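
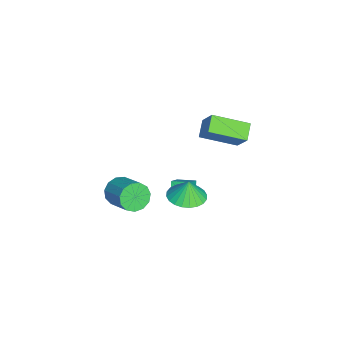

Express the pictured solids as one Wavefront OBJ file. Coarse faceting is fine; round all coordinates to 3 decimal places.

v -0.631 -3.253 -2.097
v 0.017 -3.656 -2.629
v 1.298 -2.671 -1.815
v 0.651 -2.267 -1.283
v -0.145 -3.231 -2.889
v 1.137 -2.245 -2.076
v -0.461 -2.813 -2.898
v 0.821 -1.827 -2.085
v -0.83 -2.534 -2.653
v 0.452 -1.549 -1.839
v -1.137 -2.484 -2.231
v 0.145 -1.499 -1.417
v -1.283 -2.678 -1.766
v -0.001 -1.692 -0.953
v -1.222 -3.054 -1.406
v 0.06 -2.068 -0.593
v -0.973 -3.493 -1.266
v 0.309 -2.508 -0.453
v -0.616 -3.856 -1.389
v 0.666 -2.871 -0.576
v -0.263 -4.028 -1.737
v 1.019 -3.042 -0.924
v -0.028 -3.953 -2.199
v 1.254 -2.968 -1.386
v 1.113 0.501 -0.443
v 1.68 1.418 -0.497
v 1.067 0.599 0.743
v 1.286 1.564 -0.524
v 0.865 1.548 -0.539
v 0.482 1.372 -0.539
v 0.195 1.064 -0.524
v 0.048 0.67 -0.498
v 0.063 0.25 -0.462
v 0.237 -0.131 -0.424
v 0.546 -0.416 -0.389
v 0.94 -0.562 -0.361
v 1.361 -0.546 -0.346
v 1.744 -0.37 -0.346
v 2.031 -0.062 -0.361
v 2.178 0.332 -0.388
v 2.163 0.752 -0.423
v 1.988 1.133 -0.461
v -2.048 -0.32 -3.803
v -2.758 -0.34 -2.911
v -1.873 0.744 -3.639
v -2.582 0.723 -2.747
v -1.198 -0.563 -3.133
v -1.907 -0.584 -2.241
v -1.022 0.5 -2.969
v -1.732 0.48 -2.077
v -0.318 1.011 3.261
v -1.255 1.124 3.826
v -0.528 3.015 2.511
v -1.465 3.128 3.076
v 0.485 1.552 4.484
v -0.452 1.665 5.049
v 0.275 3.556 3.734
v -0.662 3.669 4.299
f 2 1 5
f 2 5 3
f 3 5 6
f 3 6 4
f 5 1 7
f 5 7 6
f 6 7 8
f 6 8 4
f 7 1 9
f 7 9 8
f 8 9 10
f 8 10 4
f 9 1 11
f 9 11 10
f 10 11 12
f 10 12 4
f 11 1 13
f 11 13 12
f 12 13 14
f 12 14 4
f 13 1 15
f 13 15 14
f 14 15 16
f 14 16 4
f 15 1 17
f 15 17 16
f 16 17 18
f 16 18 4
f 17 1 19
f 17 19 18
f 18 19 20
f 18 20 4
f 19 1 21
f 19 21 20
f 20 21 22
f 20 22 4
f 21 1 23
f 21 23 22
f 22 23 24
f 22 24 4
f 23 1 2
f 23 2 24
f 24 2 3
f 24 3 4
f 26 25 28
f 26 28 27
f 28 25 29
f 28 29 27
f 29 25 30
f 29 30 27
f 30 25 31
f 30 31 27
f 31 25 32
f 31 32 27
f 32 25 33
f 32 33 27
f 33 25 34
f 33 34 27
f 34 25 35
f 34 35 27
f 35 25 36
f 35 36 27
f 36 25 37
f 36 37 27
f 37 25 38
f 37 38 27
f 38 25 39
f 38 39 27
f 39 25 40
f 39 40 27
f 40 25 41
f 40 41 27
f 41 25 42
f 41 42 27
f 42 25 26
f 42 26 27
f 44 46 43
f 47 44 43
f 43 46 45
f 45 47 43
f 44 50 46
f 48 44 47
f 48 50 44
f 46 50 45
f 49 47 45
f 45 50 49
f 49 48 47
f 50 48 49
f 52 54 51
f 55 52 51
f 51 54 53
f 53 55 51
f 52 58 54
f 56 52 55
f 56 58 52
f 54 58 53
f 57 55 53
f 53 58 57
f 57 56 55
f 58 56 57



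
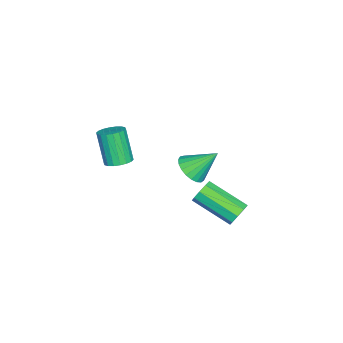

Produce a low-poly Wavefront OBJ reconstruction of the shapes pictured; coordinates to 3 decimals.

v 0.157 1.499 -0.602
v 0.604 1.015 -0.003
v -0.177 2.681 0.602
v 0.87 1.231 -0.142
v 1.013 1.494 -0.36
v 1.008 1.757 -0.62
v 0.856 1.976 -0.877
v 0.583 2.112 -1.086
v 0.236 2.142 -1.212
v -0.124 2.061 -1.232
v -0.436 1.883 -1.143
v -0.646 1.638 -0.961
v -0.716 1.369 -0.717
v -0.636 1.123 -0.452
v -0.419 0.942 -0.214
v -0.102 0.857 -0.043
v 0.26 0.883 0.032
v 3.502 4.803 -0.316
v 4.047 4.89 0.064
v 3.702 2.984 0.996
v 3.158 2.897 0.616
v 3.679 5.061 0.276
v 3.334 3.155 1.209
v 3.228 5.111 0.212
v 2.883 3.205 1.144
v 2.905 5.017 -0.1
v 2.561 3.111 0.833
v 2.862 4.823 -0.513
v 2.517 2.917 0.42
v 3.119 4.619 -0.834
v 2.774 2.713 0.099
v 3.555 4.502 -0.913
v 3.21 2.596 0.02
v 3.966 4.525 -0.712
v 3.621 2.619 0.22
v 4.161 4.679 -0.327
v 3.816 2.773 0.606
v 2.093 -1.419 0.725
v 2.558 -1.942 0.703
v 2.032 -2.483 2.392
v 1.567 -1.961 2.415
v 2.722 -1.709 0.829
v 2.196 -2.25 2.518
v 2.761 -1.418 0.934
v 2.235 -1.959 2.623
v 2.668 -1.128 0.998
v 2.142 -1.669 2.687
v 2.461 -0.895 1.008
v 1.935 -1.436 2.697
v 2.181 -0.767 0.962
v 1.655 -1.308 2.651
v 1.883 -0.767 0.869
v 1.357 -1.308 2.558
v 1.628 -0.897 0.748
v 1.102 -1.438 2.437
v 1.464 -1.13 0.622
v 0.938 -1.671 2.311
v 1.425 -1.421 0.517
v 0.899 -1.962 2.206
v 1.518 -1.711 0.453
v 0.992 -2.252 2.142
v 1.725 -1.944 0.443
v 1.199 -2.485 2.132
v 2.005 -2.072 0.489
v 1.479 -2.613 2.178
v 2.303 -2.072 0.582
v 1.777 -2.613 2.271
f 2 1 4
f 2 4 3
f 4 1 5
f 4 5 3
f 5 1 6
f 5 6 3
f 6 1 7
f 6 7 3
f 7 1 8
f 7 8 3
f 8 1 9
f 8 9 3
f 9 1 10
f 9 10 3
f 10 1 11
f 10 11 3
f 11 1 12
f 11 12 3
f 12 1 13
f 12 13 3
f 13 1 14
f 13 14 3
f 14 1 15
f 14 15 3
f 15 1 16
f 15 16 3
f 16 1 17
f 16 17 3
f 17 1 2
f 17 2 3
f 19 18 22
f 19 22 20
f 20 22 23
f 20 23 21
f 22 18 24
f 22 24 23
f 23 24 25
f 23 25 21
f 24 18 26
f 24 26 25
f 25 26 27
f 25 27 21
f 26 18 28
f 26 28 27
f 27 28 29
f 27 29 21
f 28 18 30
f 28 30 29
f 29 30 31
f 29 31 21
f 30 18 32
f 30 32 31
f 31 32 33
f 31 33 21
f 32 18 34
f 32 34 33
f 33 34 35
f 33 35 21
f 34 18 36
f 34 36 35
f 35 36 37
f 35 37 21
f 36 18 19
f 36 19 37
f 37 19 20
f 37 20 21
f 39 38 42
f 39 42 40
f 40 42 43
f 40 43 41
f 42 38 44
f 42 44 43
f 43 44 45
f 43 45 41
f 44 38 46
f 44 46 45
f 45 46 47
f 45 47 41
f 46 38 48
f 46 48 47
f 47 48 49
f 47 49 41
f 48 38 50
f 48 50 49
f 49 50 51
f 49 51 41
f 50 38 52
f 50 52 51
f 51 52 53
f 51 53 41
f 52 38 54
f 52 54 53
f 53 54 55
f 53 55 41
f 54 38 56
f 54 56 55
f 55 56 57
f 55 57 41
f 56 38 58
f 56 58 57
f 57 58 59
f 57 59 41
f 58 38 60
f 58 60 59
f 59 60 61
f 59 61 41
f 60 38 62
f 60 62 61
f 61 62 63
f 61 63 41
f 62 38 64
f 62 64 63
f 63 64 65
f 63 65 41
f 64 38 66
f 64 66 65
f 65 66 67
f 65 67 41
f 66 38 39
f 66 39 67
f 67 39 40
f 67 40 41



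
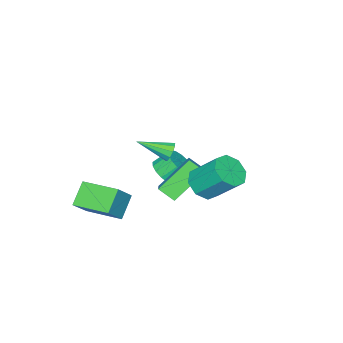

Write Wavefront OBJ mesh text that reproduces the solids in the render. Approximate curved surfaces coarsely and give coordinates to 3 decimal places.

v -1.114 2.963 -1.587
v -0.652 3.597 -2.086
v -0.944 4.891 -0.713
v -1.406 4.257 -0.213
v -1.349 3.592 -2.23
v -1.641 4.887 -0.856
v -1.909 3.219 -1.997
v -2.2 4.513 -0.623
v -2.003 2.695 -1.523
v -2.294 3.99 -0.15
v -1.576 2.329 -1.087
v -1.868 3.623 0.286
v -0.879 2.333 -0.944
v -1.171 3.628 0.43
v -0.32 2.707 -1.177
v -0.611 4.001 0.197
v -0.226 3.23 -1.65
v -0.517 4.525 -0.277
v 0.755 2.613 1.439
v 1.025 2.582 0.984
v 1.665 1.427 2.061
v 1.176 2.8 1.177
v 1.166 2.946 1.47
v 0.999 2.965 1.751
v 0.739 2.85 1.913
v 0.484 2.644 1.894
v 0.333 2.427 1.701
v 0.343 2.281 1.408
v 0.51 2.262 1.127
v 0.77 2.377 0.965
v -0.105 -2.769 -4.127
v 0.896 -2.676 -3.068
v -0.468 -0.861 -3.95
v 0.532 -0.769 -2.891
v 0.888 -2.491 -5.089
v 1.888 -2.399 -4.03
v 0.524 -0.584 -4.912
v 1.525 -0.491 -3.853
v -3.402 -1.362 -4.221
v -2.812 -0.71 -4.255
v -3.348 -0.186 -3.534
v -3.938 -0.838 -3.499
v -3.097 -0.603 -4.545
v -3.634 -0.079 -3.824
v -3.453 -0.669 -4.761
v -3.989 -0.146 -4.04
v -3.796 -0.895 -4.853
v -4.333 -0.371 -4.132
v -4.05 -1.227 -4.8
v -4.586 -0.703 -4.079
v -4.155 -1.59 -4.615
v -4.691 -1.067 -3.894
v -4.087 -1.901 -4.339
v -4.623 -1.377 -3.618
v -3.863 -2.088 -4.036
v -4.399 -1.565 -3.315
v -3.532 -2.109 -3.775
v -4.069 -1.586 -3.054
v -3.172 -1.959 -3.616
v -3.709 -1.435 -2.895
v -2.865 -1.672 -3.596
v -3.401 -1.148 -2.875
v -2.68 -1.314 -3.719
v -3.217 -0.79 -2.998
v -2.661 -0.967 -3.957
v -3.198 -0.443 -3.236
v -1.723 0.682 -4.029
v -1.498 -0.099 -3.481
v -3.297 1.182 -2.668
v -3.073 0.401 -2.121
v -0.467 1.779 -2.979
v -0.243 0.998 -2.432
v -2.042 2.279 -1.619
v -1.817 1.498 -1.071
f 2 1 5
f 2 5 3
f 3 5 6
f 3 6 4
f 5 1 7
f 5 7 6
f 6 7 8
f 6 8 4
f 7 1 9
f 7 9 8
f 8 9 10
f 8 10 4
f 9 1 11
f 9 11 10
f 10 11 12
f 10 12 4
f 11 1 13
f 11 13 12
f 12 13 14
f 12 14 4
f 13 1 15
f 13 15 14
f 14 15 16
f 14 16 4
f 15 1 17
f 15 17 16
f 16 17 18
f 16 18 4
f 17 1 2
f 17 2 18
f 18 2 3
f 18 3 4
f 20 19 22
f 20 22 21
f 22 19 23
f 22 23 21
f 23 19 24
f 23 24 21
f 24 19 25
f 24 25 21
f 25 19 26
f 25 26 21
f 26 19 27
f 26 27 21
f 27 19 28
f 27 28 21
f 28 19 29
f 28 29 21
f 29 19 30
f 29 30 21
f 30 19 20
f 30 20 21
f 32 34 31
f 35 32 31
f 31 34 33
f 33 35 31
f 32 38 34
f 36 32 35
f 36 38 32
f 34 38 33
f 37 35 33
f 33 38 37
f 37 36 35
f 38 36 37
f 40 39 43
f 40 43 41
f 41 43 44
f 41 44 42
f 43 39 45
f 43 45 44
f 44 45 46
f 44 46 42
f 45 39 47
f 45 47 46
f 46 47 48
f 46 48 42
f 47 39 49
f 47 49 48
f 48 49 50
f 48 50 42
f 49 39 51
f 49 51 50
f 50 51 52
f 50 52 42
f 51 39 53
f 51 53 52
f 52 53 54
f 52 54 42
f 53 39 55
f 53 55 54
f 54 55 56
f 54 56 42
f 55 39 57
f 55 57 56
f 56 57 58
f 56 58 42
f 57 39 59
f 57 59 58
f 58 59 60
f 58 60 42
f 59 39 61
f 59 61 60
f 60 61 62
f 60 62 42
f 61 39 63
f 61 63 62
f 62 63 64
f 62 64 42
f 63 39 65
f 63 65 64
f 64 65 66
f 64 66 42
f 65 39 40
f 65 40 66
f 66 40 41
f 66 41 42
f 68 70 67
f 71 68 67
f 67 70 69
f 69 71 67
f 68 74 70
f 72 68 71
f 72 74 68
f 70 74 69
f 73 71 69
f 69 74 73
f 73 72 71
f 74 72 73



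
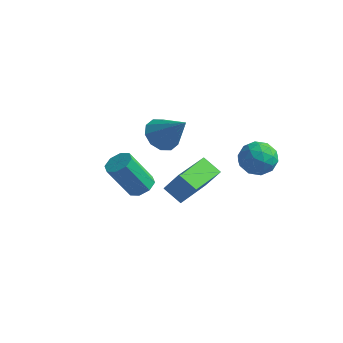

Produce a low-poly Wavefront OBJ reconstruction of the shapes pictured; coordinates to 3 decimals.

v 2.06 -4.018 -0.336
v 1.215 -3.937 0.193
v 2.148 -2.116 -0.486
v 1.303 -2.035 0.042
v 2.737 -3.965 0.738
v 1.892 -3.884 1.266
v 2.825 -2.063 0.587
v 1.98 -1.982 1.116
v -0.826 -0.579 0.607
v -0.223 -0.854 0.013
v 0.406 -0.701 1.913
v -0.197 -0.305 0.039
v -0.411 0.139 0.283
v -0.784 0.309 0.65
v -1.173 0.14 1.001
v -1.429 -0.304 1.201
v -1.455 -0.852 1.174
v -1.241 -1.297 0.93
v -0.868 -1.467 0.563
v -0.479 -1.297 0.212
v -2.157 -0.118 -3.601
v -1.58 0.073 -3.256
v -2.385 -0.53 -1.574
v -2.963 -0.722 -1.919
v -1.94 0.468 -3.286
v -2.745 -0.136 -1.605
v -2.428 0.52 -3.502
v -3.233 -0.084 -1.82
v -2.758 0.198 -3.775
v -3.563 -0.406 -2.093
v -2.735 -0.31 -3.946
v -3.54 -0.913 -2.264
v -2.375 -0.704 -3.915
v -3.18 -1.308 -2.234
v -1.887 -0.756 -3.7
v -2.692 -1.36 -2.018
v -1.557 -0.434 -3.427
v -2.362 -1.038 -1.745
v 1.846 1.799 -1.007
v 2.507 2.29 -0.563
v 2.873 0.75 -1.377
v 3.534 1.241 -0.933
v 2.856 0.822 -0.444
v 2.221 1.47 -0.215
v 3.159 1.57 -1.725
v 2.524 2.218 -1.496
v 3.319 2.149 -1.007
v 3.131 1.686 -0.215
v 2.249 1.354 -1.725
v 2.061 0.891 -0.933
v 2.086 2.137 -0.753
v 3.294 0.903 -1.187
v 2.895 0.657 -0.9
v 3.284 0.946 -0.639
v 1.918 1.654 -0.548
v 2.307 1.943 -0.287
v 2.512 1.08 -0.217
v 3.073 1.097 -1.653
v 3.462 1.386 -1.392
v 2.096 2.094 -1.301
v 2.485 2.383 -1.04
v 2.868 1.96 -1.723
v 2.952 2.342 -0.753
v 3.556 1.726 -0.97
v 3.335 1.919 -1.435
v 2.962 2.3 -1.301
v 2.842 2.07 -0.287
v 3.446 1.454 -0.505
v 3.047 1.207 -0.217
v 2.674 1.588 -0.083
v 3.319 1.987 -0.548
v 1.934 1.586 -1.435
v 2.538 0.97 -1.653
v 2.706 1.452 -1.857
v 2.333 1.833 -1.723
v 1.824 1.314 -0.97
v 2.428 0.698 -1.187
v 2.418 0.74 -0.639
v 2.045 1.121 -0.505
v 2.061 1.053 -1.392
f 2 4 1
f 5 2 1
f 1 4 3
f 3 5 1
f 2 8 4
f 6 2 5
f 6 8 2
f 4 8 3
f 7 5 3
f 3 8 7
f 7 6 5
f 8 6 7
f 10 9 12
f 10 12 11
f 12 9 13
f 12 13 11
f 13 9 14
f 13 14 11
f 14 9 15
f 14 15 11
f 15 9 16
f 15 16 11
f 16 9 17
f 16 17 11
f 17 9 18
f 17 18 11
f 18 9 19
f 18 19 11
f 19 9 20
f 19 20 11
f 20 9 10
f 20 10 11
f 22 21 25
f 22 25 23
f 23 25 26
f 23 26 24
f 25 21 27
f 25 27 26
f 26 27 28
f 26 28 24
f 27 21 29
f 27 29 28
f 28 29 30
f 28 30 24
f 29 21 31
f 29 31 30
f 30 31 32
f 30 32 24
f 31 21 33
f 31 33 32
f 32 33 34
f 32 34 24
f 33 21 35
f 33 35 34
f 34 35 36
f 34 36 24
f 35 21 37
f 35 37 36
f 36 37 38
f 36 38 24
f 37 21 22
f 37 22 38
f 38 22 23
f 38 23 24
f 39 76 55
f 76 50 79
f 55 79 44
f 76 79 55
f 39 55 51
f 55 44 56
f 51 56 40
f 55 56 51
f 39 51 60
f 51 40 61
f 60 61 46
f 51 61 60
f 39 60 72
f 60 46 75
f 72 75 49
f 60 75 72
f 39 72 76
f 72 49 80
f 76 80 50
f 72 80 76
f 40 56 67
f 56 44 70
f 67 70 48
f 56 70 67
f 44 79 57
f 79 50 78
f 57 78 43
f 79 78 57
f 50 80 77
f 80 49 73
f 77 73 41
f 80 73 77
f 49 75 74
f 75 46 62
f 74 62 45
f 75 62 74
f 46 61 66
f 61 40 63
f 66 63 47
f 61 63 66
f 42 68 54
f 68 48 69
f 54 69 43
f 68 69 54
f 42 54 52
f 54 43 53
f 52 53 41
f 54 53 52
f 42 52 59
f 52 41 58
f 59 58 45
f 52 58 59
f 42 59 64
f 59 45 65
f 64 65 47
f 59 65 64
f 42 64 68
f 64 47 71
f 68 71 48
f 64 71 68
f 43 69 57
f 69 48 70
f 57 70 44
f 69 70 57
f 41 53 77
f 53 43 78
f 77 78 50
f 53 78 77
f 45 58 74
f 58 41 73
f 74 73 49
f 58 73 74
f 47 65 66
f 65 45 62
f 66 62 46
f 65 62 66
f 48 71 67
f 71 47 63
f 67 63 40
f 71 63 67



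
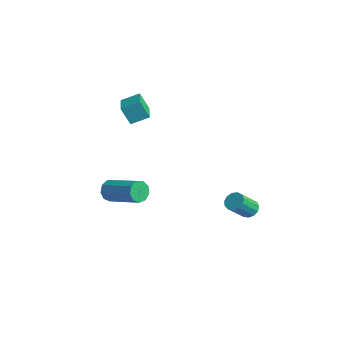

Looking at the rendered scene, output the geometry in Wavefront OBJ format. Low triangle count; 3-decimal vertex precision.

v -4.362 1.752 1.8
v -4.696 1.43 2.73
v -3.997 2.563 2.212
v -4.332 2.242 3.142
v -3.108 1.078 2.018
v -3.443 0.757 2.948
v -2.744 1.89 2.43
v -3.078 1.568 3.36
v 2.327 4.183 -1.705
v 2.665 4.49 -1.456
v 2.831 3.563 -0.545
v 2.493 3.257 -0.795
v 2.4 4.551 -1.345
v 2.567 3.624 -0.434
v 2.113 4.495 -1.348
v 2.28 3.569 -0.438
v 1.893 4.341 -1.465
v 2.06 3.414 -0.555
v 1.811 4.136 -1.659
v 1.978 3.21 -0.748
v 1.892 3.947 -1.867
v 2.059 3.02 -0.956
v 2.112 3.832 -2.023
v 2.279 2.906 -1.113
v 2.4 3.829 -2.079
v 2.566 2.902 -1.169
v 2.664 3.939 -2.016
v 2.831 3.012 -1.106
v 2.821 4.126 -1.855
v 2.988 3.199 -0.944
v 2.822 4.331 -1.646
v 2.988 3.404 -0.735
v -4.044 0.451 -2.825
v -3.765 0.272 -3.373
v -2.038 0.91 -2.703
v -2.316 1.089 -2.155
v -3.906 0.685 -3.404
v -2.178 1.324 -2.734
v -4.111 0.989 -3.165
v -2.383 1.628 -2.495
v -4.285 1.041 -2.766
v -2.557 1.679 -2.096
v -4.346 0.816 -2.395
v -2.618 1.455 -1.725
v -4.265 0.421 -2.225
v -2.538 1.06 -1.555
v -4.081 0.04 -2.336
v -2.354 0.678 -1.666
v -3.88 -0.15 -2.675
v -2.152 0.489 -2.005
v -3.755 -0.058 -3.085
v -2.027 0.581 -2.415
f 2 4 1
f 5 2 1
f 1 4 3
f 3 5 1
f 2 8 4
f 6 2 5
f 6 8 2
f 4 8 3
f 7 5 3
f 3 8 7
f 7 6 5
f 8 6 7
f 10 9 13
f 10 13 11
f 11 13 14
f 11 14 12
f 13 9 15
f 13 15 14
f 14 15 16
f 14 16 12
f 15 9 17
f 15 17 16
f 16 17 18
f 16 18 12
f 17 9 19
f 17 19 18
f 18 19 20
f 18 20 12
f 19 9 21
f 19 21 20
f 20 21 22
f 20 22 12
f 21 9 23
f 21 23 22
f 22 23 24
f 22 24 12
f 23 9 25
f 23 25 24
f 24 25 26
f 24 26 12
f 25 9 27
f 25 27 26
f 26 27 28
f 26 28 12
f 27 9 29
f 27 29 28
f 28 29 30
f 28 30 12
f 29 9 31
f 29 31 30
f 30 31 32
f 30 32 12
f 31 9 10
f 31 10 32
f 32 10 11
f 32 11 12
f 34 33 37
f 34 37 35
f 35 37 38
f 35 38 36
f 37 33 39
f 37 39 38
f 38 39 40
f 38 40 36
f 39 33 41
f 39 41 40
f 40 41 42
f 40 42 36
f 41 33 43
f 41 43 42
f 42 43 44
f 42 44 36
f 43 33 45
f 43 45 44
f 44 45 46
f 44 46 36
f 45 33 47
f 45 47 46
f 46 47 48
f 46 48 36
f 47 33 49
f 47 49 48
f 48 49 50
f 48 50 36
f 49 33 51
f 49 51 50
f 50 51 52
f 50 52 36
f 51 33 34
f 51 34 52
f 52 34 35
f 52 35 36



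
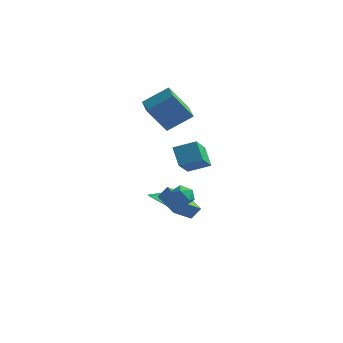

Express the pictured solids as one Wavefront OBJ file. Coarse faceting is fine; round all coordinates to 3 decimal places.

v -1.4 2.274 -4.084
v -0.686 2.713 -4.796
v -1.04 2.966 -3.296
v -1.208 3.042 -4.847
v -1.791 3.128 -4.656
v -2.251 2.943 -4.283
v -2.44 2.545 -3.847
v -2.299 2.061 -3.487
v -1.873 1.644 -3.316
v -1.297 1.428 -3.389
v -0.753 1.48 -3.683
v -0.416 1.784 -4.104
v -0.39 2.243 -4.519
v 1.342 -1.002 -0.391
v 1.645 -0.547 -0.944
v 1.535 -2.013 -1.116
v 1.838 -1.558 -1.669
v 2.221 -1.665 -1.001
v 2.102 -1.04 -0.553
v 1.078 -1.52 -1.507
v 0.959 -0.895 -1.059
v 1.482 -0.867 -1.635
v 2.189 -0.957 -1.322
v 0.991 -1.603 -0.738
v 1.698 -1.693 -0.425
v -1.367 2.69 1.603
v -2.247 1.908 3.33
v -2.215 3.777 1.663
v -3.095 2.996 3.39
v -0.145 3.584 2.63
v -1.025 2.803 4.357
v -0.993 4.672 2.69
v -1.873 3.89 4.417
v 1.818 -1.045 0.801
v 2.056 -2.578 1.998
v 1.133 -0.425 1.731
v 1.372 -1.959 2.928
v 2.948 -0.501 1.272
v 3.187 -2.035 2.469
v 2.264 0.118 2.202
v 2.502 -1.415 3.399
v 1.613 -0.181 -3.317
v 1.09 -1.272 -2.464
v 0.098 0.845 -2.932
v -0.425 -0.246 -2.08
v 2.025 0.166 -2.62
v 1.502 -0.925 -1.768
v 0.51 1.192 -2.236
v -0.013 0.101 -1.383
f 2 1 4
f 2 4 3
f 4 1 5
f 4 5 3
f 5 1 6
f 5 6 3
f 6 1 7
f 6 7 3
f 7 1 8
f 7 8 3
f 8 1 9
f 8 9 3
f 9 1 10
f 9 10 3
f 10 1 11
f 10 11 3
f 11 1 12
f 11 12 3
f 12 1 13
f 12 13 3
f 13 1 2
f 13 2 3
f 14 25 19
f 14 19 15
f 14 15 21
f 14 21 24
f 14 24 25
f 15 19 23
f 19 25 18
f 25 24 16
f 24 21 20
f 21 15 22
f 17 23 18
f 17 18 16
f 17 16 20
f 17 20 22
f 17 22 23
f 18 23 19
f 16 18 25
f 20 16 24
f 22 20 21
f 23 22 15
f 27 29 26
f 30 27 26
f 26 29 28
f 28 30 26
f 27 33 29
f 31 27 30
f 31 33 27
f 29 33 28
f 32 30 28
f 28 33 32
f 32 31 30
f 33 31 32
f 35 37 34
f 38 35 34
f 34 37 36
f 36 38 34
f 35 41 37
f 39 35 38
f 39 41 35
f 37 41 36
f 40 38 36
f 36 41 40
f 40 39 38
f 41 39 40
f 43 45 42
f 46 43 42
f 42 45 44
f 44 46 42
f 43 49 45
f 47 43 46
f 47 49 43
f 45 49 44
f 48 46 44
f 44 49 48
f 48 47 46
f 49 47 48



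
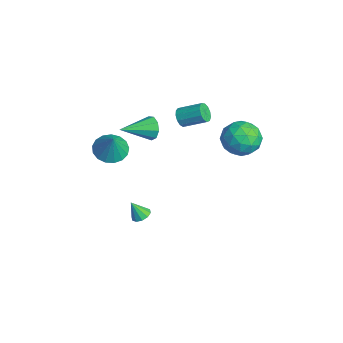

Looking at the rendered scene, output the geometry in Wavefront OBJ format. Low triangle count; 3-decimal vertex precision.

v -1.267 -1.941 2.014
v -0.875 -2.051 1.432
v -0.973 -3.599 2.526
v -0.594 -1.889 1.794
v -0.628 -1.752 2.259
v -0.962 -1.703 2.609
v -1.438 -1.765 2.68
v -1.834 -1.91 2.44
v -1.965 -2.069 2
v -1.77 -2.169 1.567
v -1.339 -2.161 1.343
v -1.984 -0.218 1.844
v -1.781 -0.564 2.249
v -1.192 0.471 2.84
v -1.396 0.818 2.436
v -1.559 -0.557 2.016
v -0.971 0.479 2.607
v -1.473 -0.442 1.728
v -0.885 0.594 2.32
v -1.549 -0.256 1.478
v -0.961 0.78 2.069
v -1.764 -0.058 1.344
v -1.175 0.978 1.935
v -2.048 0.09 1.369
v -1.459 1.125 1.96
v -2.312 0.139 1.545
v -1.723 1.175 2.136
v -2.472 0.076 1.816
v -1.883 1.112 2.407
v -2.477 -0.081 2.096
v -1.889 0.955 2.687
v -2.326 -0.282 2.296
v -1.737 0.754 2.887
v -2.066 -0.462 2.353
v -1.478 0.574 2.944
v 0.799 1.961 2.316
v 1.47 2.593 2.844
v 1.85 0.627 2.576
v 2.521 1.259 3.104
v 1.576 1.019 3.524
v 0.926 1.843 3.364
v 2.394 1.377 2.056
v 1.744 2.201 1.896
v 2.456 2.232 2.683
v 1.95 2.01 3.591
v 1.37 1.21 1.829
v 0.864 0.988 2.737
v 1.042 2.394 2.557
v 2.278 0.826 2.863
v 1.722 0.685 3.11
v 2.117 1.056 3.42
v 0.723 1.954 2.863
v 1.117 2.325 3.173
v 1.18 1.399 3.573
v 2.203 0.895 2.247
v 2.597 1.266 2.557
v 1.203 2.164 2
v 1.598 2.535 2.31
v 2.14 1.821 1.847
v 2.016 2.553 2.773
v 2.634 1.769 2.926
v 2.559 1.838 2.31
v 2.177 2.323 2.215
v 1.719 2.423 3.306
v 2.337 1.639 3.459
v 1.781 1.498 3.706
v 1.4 1.982 3.612
v 2.298 2.211 3.212
v 0.983 1.581 1.961
v 1.601 0.797 2.114
v 1.92 1.238 1.808
v 1.539 1.722 1.714
v 0.686 1.451 2.494
v 1.304 0.667 2.647
v 1.143 0.897 3.205
v 0.761 1.382 3.11
v 1.022 1.009 2.208
v -0.802 -2.638 -4.144
v -0.409 -2.994 -4.246
v -0.978 -3.102 -3.196
v -0.273 -2.731 -4.092
v -0.339 -2.433 -3.958
v -0.582 -2.213 -3.895
v -0.909 -2.155 -3.928
v -1.195 -2.282 -4.043
v -1.332 -2.545 -4.196
v -1.266 -2.844 -4.33
v -1.023 -3.064 -4.393
v -0.696 -3.121 -4.361
v -2.341 -3.709 0.019
v -1.655 -4.166 -0.366
v -1.639 -3.751 1.321
v -1.542 -3.748 -0.414
v -1.612 -3.321 -0.362
v -1.849 -2.983 -0.223
v -2.199 -2.812 -0.029
v -2.582 -2.846 0.176
v -2.909 -3.078 0.346
v -3.107 -3.454 0.44
v -3.129 -3.889 0.438
v -2.97 -4.283 0.34
v -2.668 -4.545 0.169
v -2.291 -4.616 -0.037
v -1.925 -4.479 -0.23
f 2 1 4
f 2 4 3
f 4 1 5
f 4 5 3
f 5 1 6
f 5 6 3
f 6 1 7
f 6 7 3
f 7 1 8
f 7 8 3
f 8 1 9
f 8 9 3
f 9 1 10
f 9 10 3
f 10 1 11
f 10 11 3
f 11 1 2
f 11 2 3
f 13 12 16
f 13 16 14
f 14 16 17
f 14 17 15
f 16 12 18
f 16 18 17
f 17 18 19
f 17 19 15
f 18 12 20
f 18 20 19
f 19 20 21
f 19 21 15
f 20 12 22
f 20 22 21
f 21 22 23
f 21 23 15
f 22 12 24
f 22 24 23
f 23 24 25
f 23 25 15
f 24 12 26
f 24 26 25
f 25 26 27
f 25 27 15
f 26 12 28
f 26 28 27
f 27 28 29
f 27 29 15
f 28 12 30
f 28 30 29
f 29 30 31
f 29 31 15
f 30 12 32
f 30 32 31
f 31 32 33
f 31 33 15
f 32 12 34
f 32 34 33
f 33 34 35
f 33 35 15
f 34 12 13
f 34 13 35
f 35 13 14
f 35 14 15
f 36 73 52
f 73 47 76
f 52 76 41
f 73 76 52
f 36 52 48
f 52 41 53
f 48 53 37
f 52 53 48
f 36 48 57
f 48 37 58
f 57 58 43
f 48 58 57
f 36 57 69
f 57 43 72
f 69 72 46
f 57 72 69
f 36 69 73
f 69 46 77
f 73 77 47
f 69 77 73
f 37 53 64
f 53 41 67
f 64 67 45
f 53 67 64
f 41 76 54
f 76 47 75
f 54 75 40
f 76 75 54
f 47 77 74
f 77 46 70
f 74 70 38
f 77 70 74
f 46 72 71
f 72 43 59
f 71 59 42
f 72 59 71
f 43 58 63
f 58 37 60
f 63 60 44
f 58 60 63
f 39 65 51
f 65 45 66
f 51 66 40
f 65 66 51
f 39 51 49
f 51 40 50
f 49 50 38
f 51 50 49
f 39 49 56
f 49 38 55
f 56 55 42
f 49 55 56
f 39 56 61
f 56 42 62
f 61 62 44
f 56 62 61
f 39 61 65
f 61 44 68
f 65 68 45
f 61 68 65
f 40 66 54
f 66 45 67
f 54 67 41
f 66 67 54
f 38 50 74
f 50 40 75
f 74 75 47
f 50 75 74
f 42 55 71
f 55 38 70
f 71 70 46
f 55 70 71
f 44 62 63
f 62 42 59
f 63 59 43
f 62 59 63
f 45 68 64
f 68 44 60
f 64 60 37
f 68 60 64
f 79 78 81
f 79 81 80
f 81 78 82
f 81 82 80
f 82 78 83
f 82 83 80
f 83 78 84
f 83 84 80
f 84 78 85
f 84 85 80
f 85 78 86
f 85 86 80
f 86 78 87
f 86 87 80
f 87 78 88
f 87 88 80
f 88 78 89
f 88 89 80
f 89 78 79
f 89 79 80
f 91 90 93
f 91 93 92
f 93 90 94
f 93 94 92
f 94 90 95
f 94 95 92
f 95 90 96
f 95 96 92
f 96 90 97
f 96 97 92
f 97 90 98
f 97 98 92
f 98 90 99
f 98 99 92
f 99 90 100
f 99 100 92
f 100 90 101
f 100 101 92
f 101 90 102
f 101 102 92
f 102 90 103
f 102 103 92
f 103 90 104
f 103 104 92
f 104 90 91
f 104 91 92



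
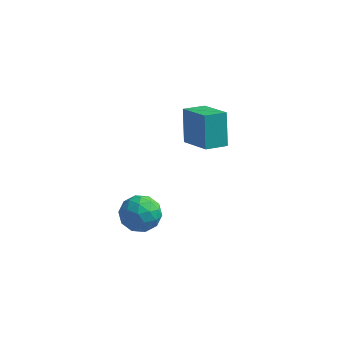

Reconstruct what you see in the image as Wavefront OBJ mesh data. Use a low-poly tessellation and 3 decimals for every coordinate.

v -0.643 0.101 -3.975
v -0.083 0.316 -2.937
v -0.877 -1.756 -3.463
v -0.317 -1.541 -2.425
v -1.402 -1.073 -2.63
v -1.257 0.074 -2.946
v 0.297 -1.514 -3.454
v 0.442 -0.367 -3.77
v 0.498 -0.682 -2.615
v -0.552 -0.409 -2.106
v -0.408 -1.031 -4.294
v -1.458 -0.758 -3.785
v -0.342 0.371 -3.5
v -0.618 -1.811 -2.9
v -1.255 -1.536 -3.02
v -0.926 -1.41 -2.41
v -1.032 0.229 -3.506
v -0.703 0.356 -2.896
v -1.479 -0.46 -2.715
v -0.257 -1.796 -3.504
v 0.072 -1.669 -2.894
v -0.034 -0.03 -3.99
v 0.295 0.096 -3.38
v 0.519 -0.98 -3.685
v 0.328 -0.089 -2.701
v 0.19 -1.18 -2.401
v 0.551 -1.165 -3.006
v 0.637 -0.491 -3.191
v -0.289 0.071 -2.402
v -0.427 -1.02 -2.101
v -1.064 -0.745 -2.222
v -0.979 -0.07 -2.407
v 0.052 -0.515 -2.213
v -0.533 -0.42 -4.299
v -0.671 -1.511 -3.998
v 0.019 -1.37 -3.993
v 0.104 -0.695 -4.178
v -1.15 -0.26 -3.999
v -1.288 -1.351 -3.699
v -1.597 -0.949 -3.209
v -1.511 -0.275 -3.394
v -1.012 -0.925 -4.187
v 1.235 1.22 1.608
v 0.876 2.087 3.464
v 2.092 2.171 1.329
v 1.733 3.038 3.185
v 2.767 0.082 2.435
v 2.408 0.949 4.291
v 3.624 1.033 2.156
v 3.265 1.9 4.012
f 1 38 17
f 38 12 41
f 17 41 6
f 38 41 17
f 1 17 13
f 17 6 18
f 13 18 2
f 17 18 13
f 1 13 22
f 13 2 23
f 22 23 8
f 13 23 22
f 1 22 34
f 22 8 37
f 34 37 11
f 22 37 34
f 1 34 38
f 34 11 42
f 38 42 12
f 34 42 38
f 2 18 29
f 18 6 32
f 29 32 10
f 18 32 29
f 6 41 19
f 41 12 40
f 19 40 5
f 41 40 19
f 12 42 39
f 42 11 35
f 39 35 3
f 42 35 39
f 11 37 36
f 37 8 24
f 36 24 7
f 37 24 36
f 8 23 28
f 23 2 25
f 28 25 9
f 23 25 28
f 4 30 16
f 30 10 31
f 16 31 5
f 30 31 16
f 4 16 14
f 16 5 15
f 14 15 3
f 16 15 14
f 4 14 21
f 14 3 20
f 21 20 7
f 14 20 21
f 4 21 26
f 21 7 27
f 26 27 9
f 21 27 26
f 4 26 30
f 26 9 33
f 30 33 10
f 26 33 30
f 5 31 19
f 31 10 32
f 19 32 6
f 31 32 19
f 3 15 39
f 15 5 40
f 39 40 12
f 15 40 39
f 7 20 36
f 20 3 35
f 36 35 11
f 20 35 36
f 9 27 28
f 27 7 24
f 28 24 8
f 27 24 28
f 10 33 29
f 33 9 25
f 29 25 2
f 33 25 29
f 44 46 43
f 47 44 43
f 43 46 45
f 45 47 43
f 44 50 46
f 48 44 47
f 48 50 44
f 46 50 45
f 49 47 45
f 45 50 49
f 49 48 47
f 50 48 49



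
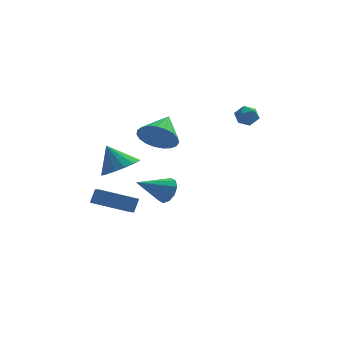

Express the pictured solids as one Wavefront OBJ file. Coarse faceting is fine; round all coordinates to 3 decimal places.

v -1.367 -3.909 -2.164
v -3.186 -4.09 -1.485
v -1.622 -2.936 -2.584
v -3.441 -3.118 -1.905
v -1.139 -3.542 -1.455
v -2.958 -3.724 -0.776
v -1.394 -2.57 -1.875
v -3.213 -2.751 -1.196
v -0.35 -0.566 1.311
v 0.054 -1.18 2.089
v 0.15 0.826 2.149
v 0.401 -1.139 1.813
v 0.619 -0.998 1.451
v 0.669 -0.784 1.065
v 0.543 -0.531 0.721
v 0.262 -0.284 0.479
v -0.124 -0.087 0.381
v -0.549 0.028 0.443
v -0.94 0.041 0.656
v -1.229 -0.052 0.982
v -1.365 -0.233 1.364
v -1.327 -0.472 1.737
v -1.119 -0.728 2.037
v -0.778 -0.955 2.211
v -0.363 -1.115 2.229
v 3.29 0.769 2.411
v 3.559 0.98 1.844
v 4.241 0.38 2.716
v 4.51 0.591 2.149
v 4.312 1.029 2.605
v 3.724 1.27 2.416
v 4.076 0.09 2.144
v 3.488 0.331 1.955
v 4.044 0.561 1.678
v 4.19 1.141 1.963
v 3.61 0.219 2.597
v 3.756 0.799 2.882
v -2.076 -1.536 -0.303
v -1.179 -1.156 0.06
v -2.764 -1.144 0.983
v -1.414 -0.742 -0.191
v -1.827 -0.541 -0.473
v -2.306 -0.607 -0.709
v -2.724 -0.921 -0.837
v -2.968 -1.401 -0.821
v -2.973 -1.917 -0.666
v -2.739 -2.33 -0.415
v -2.326 -2.531 -0.133
v -1.847 -2.466 0.103
v -1.429 -2.151 0.231
v -1.185 -1.671 0.215
v 0.062 0.954 -2.937
v 0.479 0.937 -2.243
v -1.422 0.226 -2.063
v 0.246 1.379 -2.272
v -0.058 1.658 -2.555
v -0.316 1.669 -2.984
v -0.43 1.406 -3.395
v -0.355 0.971 -3.631
v -0.122 0.529 -3.602
v 0.182 0.25 -3.319
v 0.44 0.239 -2.89
v 0.554 0.502 -2.479
f 2 4 1
f 5 2 1
f 1 4 3
f 3 5 1
f 2 8 4
f 6 2 5
f 6 8 2
f 4 8 3
f 7 5 3
f 3 8 7
f 7 6 5
f 8 6 7
f 10 9 12
f 10 12 11
f 12 9 13
f 12 13 11
f 13 9 14
f 13 14 11
f 14 9 15
f 14 15 11
f 15 9 16
f 15 16 11
f 16 9 17
f 16 17 11
f 17 9 18
f 17 18 11
f 18 9 19
f 18 19 11
f 19 9 20
f 19 20 11
f 20 9 21
f 20 21 11
f 21 9 22
f 21 22 11
f 22 9 23
f 22 23 11
f 23 9 24
f 23 24 11
f 24 9 25
f 24 25 11
f 25 9 10
f 25 10 11
f 26 37 31
f 26 31 27
f 26 27 33
f 26 33 36
f 26 36 37
f 27 31 35
f 31 37 30
f 37 36 28
f 36 33 32
f 33 27 34
f 29 35 30
f 29 30 28
f 29 28 32
f 29 32 34
f 29 34 35
f 30 35 31
f 28 30 37
f 32 28 36
f 34 32 33
f 35 34 27
f 39 38 41
f 39 41 40
f 41 38 42
f 41 42 40
f 42 38 43
f 42 43 40
f 43 38 44
f 43 44 40
f 44 38 45
f 44 45 40
f 45 38 46
f 45 46 40
f 46 38 47
f 46 47 40
f 47 38 48
f 47 48 40
f 48 38 49
f 48 49 40
f 49 38 50
f 49 50 40
f 50 38 51
f 50 51 40
f 51 38 39
f 51 39 40
f 53 52 55
f 53 55 54
f 55 52 56
f 55 56 54
f 56 52 57
f 56 57 54
f 57 52 58
f 57 58 54
f 58 52 59
f 58 59 54
f 59 52 60
f 59 60 54
f 60 52 61
f 60 61 54
f 61 52 62
f 61 62 54
f 62 52 63
f 62 63 54
f 63 52 53
f 63 53 54



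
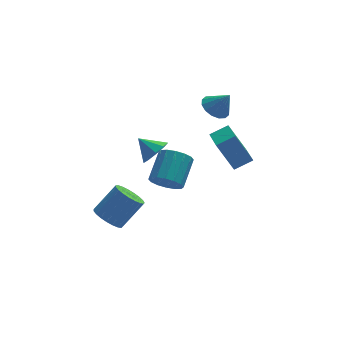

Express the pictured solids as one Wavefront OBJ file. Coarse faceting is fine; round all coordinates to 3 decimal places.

v -1.239 -2.558 3.491
v -0.602 -2.408 4.049
v -2.021 -1.982 4.229
v -0.64 -1.965 3.664
v -0.958 -1.799 3.198
v -1.407 -1.988 2.869
v -1.778 -2.443 2.831
v -1.896 -2.952 3.101
v -1.707 -3.276 3.554
v -1.299 -3.264 3.977
v -0.862 -2.921 4.173
v -3.38 0.149 -3.639
v -2.832 0.574 -4.273
v -1.591 1.057 -2.875
v -2.14 0.631 -2.241
v -3.069 0.865 -4.162
v -1.828 1.347 -2.765
v -3.36 1.031 -3.961
v -2.119 1.514 -2.564
v -3.655 1.045 -3.705
v -2.414 1.528 -2.307
v -3.902 0.904 -3.437
v -2.661 1.387 -2.039
v -4.059 0.633 -3.204
v -2.818 1.115 -1.806
v -4.098 0.277 -3.046
v -2.858 0.76 -1.648
v -4.014 -0.1 -2.99
v -2.773 0.382 -1.593
v -3.82 -0.435 -3.047
v -2.579 0.048 -1.65
v -3.55 -0.668 -3.206
v -2.309 -0.186 -1.809
v -3.251 -0.761 -3.44
v -2.01 -0.278 -2.043
v -2.974 -0.696 -3.708
v -1.733 -0.213 -2.311
v -2.767 -0.485 -3.964
v -1.526 -0.002 -2.567
v -2.667 -0.164 -4.164
v -1.426 0.318 -2.767
v -2.69 0.21 -4.273
v -1.449 0.693 -2.876
v 2.569 3.66 -0.302
v 2.607 1.861 0.17
v 3.613 3.815 0.202
v 3.651 2.016 0.674
v 3.469 3.224 -2.034
v 3.507 1.425 -1.562
v 4.513 3.379 -1.53
v 4.551 1.58 -1.058
v 2.619 2.272 2.921
v 3.025 1.637 2.486
v 3.301 1.928 4.059
v 3.289 1.999 2.437
v 3.373 2.434 2.518
v 3.255 2.826 2.707
v 2.967 3.069 2.954
v 2.586 3.098 3.191
v 2.213 2.907 3.357
v 1.95 2.545 3.405
v 1.865 2.11 3.324
v 1.983 1.719 3.135
v 2.271 1.475 2.889
v 2.652 1.446 2.651
v -0.424 -0.534 -0.603
v 0.089 -0.273 -1.345
v 0.838 1.115 -0.34
v 0.324 0.854 0.403
v -0.325 -0.021 -1.384
v 0.423 1.367 -0.379
v -0.766 0.093 -1.214
v -0.018 1.481 -0.208
v -1.116 0.04 -0.879
v -0.367 1.427 0.126
v -1.28 -0.168 -0.471
v -0.531 1.22 0.534
v -1.215 -0.473 -0.098
v -0.466 0.915 0.908
v -0.938 -0.795 0.14
v -0.189 0.593 1.145
v -0.523 -1.047 0.179
v 0.225 0.341 1.184
v -0.082 -1.161 0.008
v 0.666 0.227 1.014
v 0.267 -1.107 -0.326
v 1.016 0.28 0.679
v 0.431 -0.9 -0.734
v 1.18 0.488 0.271
v 0.366 -0.595 -1.108
v 1.115 0.793 -0.102
f 2 1 4
f 2 4 3
f 4 1 5
f 4 5 3
f 5 1 6
f 5 6 3
f 6 1 7
f 6 7 3
f 7 1 8
f 7 8 3
f 8 1 9
f 8 9 3
f 9 1 10
f 9 10 3
f 10 1 11
f 10 11 3
f 11 1 2
f 11 2 3
f 13 12 16
f 13 16 14
f 14 16 17
f 14 17 15
f 16 12 18
f 16 18 17
f 17 18 19
f 17 19 15
f 18 12 20
f 18 20 19
f 19 20 21
f 19 21 15
f 20 12 22
f 20 22 21
f 21 22 23
f 21 23 15
f 22 12 24
f 22 24 23
f 23 24 25
f 23 25 15
f 24 12 26
f 24 26 25
f 25 26 27
f 25 27 15
f 26 12 28
f 26 28 27
f 27 28 29
f 27 29 15
f 28 12 30
f 28 30 29
f 29 30 31
f 29 31 15
f 30 12 32
f 30 32 31
f 31 32 33
f 31 33 15
f 32 12 34
f 32 34 33
f 33 34 35
f 33 35 15
f 34 12 36
f 34 36 35
f 35 36 37
f 35 37 15
f 36 12 38
f 36 38 37
f 37 38 39
f 37 39 15
f 38 12 40
f 38 40 39
f 39 40 41
f 39 41 15
f 40 12 42
f 40 42 41
f 41 42 43
f 41 43 15
f 42 12 13
f 42 13 43
f 43 13 14
f 43 14 15
f 45 47 44
f 48 45 44
f 44 47 46
f 46 48 44
f 45 51 47
f 49 45 48
f 49 51 45
f 47 51 46
f 50 48 46
f 46 51 50
f 50 49 48
f 51 49 50
f 53 52 55
f 53 55 54
f 55 52 56
f 55 56 54
f 56 52 57
f 56 57 54
f 57 52 58
f 57 58 54
f 58 52 59
f 58 59 54
f 59 52 60
f 59 60 54
f 60 52 61
f 60 61 54
f 61 52 62
f 61 62 54
f 62 52 63
f 62 63 54
f 63 52 64
f 63 64 54
f 64 52 65
f 64 65 54
f 65 52 53
f 65 53 54
f 67 66 70
f 67 70 68
f 68 70 71
f 68 71 69
f 70 66 72
f 70 72 71
f 71 72 73
f 71 73 69
f 72 66 74
f 72 74 73
f 73 74 75
f 73 75 69
f 74 66 76
f 74 76 75
f 75 76 77
f 75 77 69
f 76 66 78
f 76 78 77
f 77 78 79
f 77 79 69
f 78 66 80
f 78 80 79
f 79 80 81
f 79 81 69
f 80 66 82
f 80 82 81
f 81 82 83
f 81 83 69
f 82 66 84
f 82 84 83
f 83 84 85
f 83 85 69
f 84 66 86
f 84 86 85
f 85 86 87
f 85 87 69
f 86 66 88
f 86 88 87
f 87 88 89
f 87 89 69
f 88 66 90
f 88 90 89
f 89 90 91
f 89 91 69
f 90 66 67
f 90 67 91
f 91 67 68
f 91 68 69



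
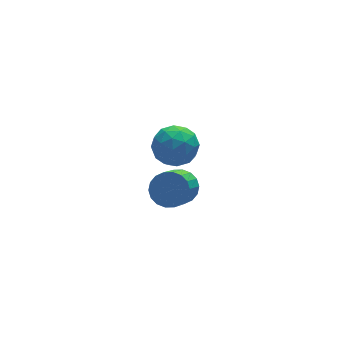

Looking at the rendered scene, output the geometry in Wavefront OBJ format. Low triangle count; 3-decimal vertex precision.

v -4.15 -0.243 2.377
v -3.5 0.465 2.829
v -2.82 -0.925 1.531
v -2.17 -0.217 1.983
v -2.612 -0.983 2.571
v -3.434 -0.561 3.094
v -2.886 0.101 1.266
v -3.708 0.523 1.789
v -2.719 0.678 2.142
v -2.549 0.008 2.949
v -3.771 -0.468 1.411
v -3.601 -1.138 2.218
v -3.942 0.171 2.677
v -2.378 -0.631 1.683
v -2.638 -1.081 2.029
v -2.256 -0.665 2.294
v -3.903 -0.432 2.833
v -3.521 -0.016 3.098
v -2.999 -0.867 2.947
v -2.799 -0.444 1.262
v -2.417 -0.028 1.527
v -4.064 0.205 2.066
v -3.682 0.621 2.331
v -3.321 0.407 1.413
v -3.101 0.712 2.539
v -2.318 0.311 2.042
v -2.739 0.498 1.62
v -3.223 0.746 1.928
v -3.001 0.319 3.013
v -2.219 -0.083 2.516
v -2.479 -0.533 2.862
v -2.962 -0.285 3.169
v -2.542 0.443 2.609
v -4.101 -0.377 1.844
v -3.319 -0.779 1.347
v -3.358 -0.175 1.191
v -3.841 0.073 1.498
v -4.002 -0.771 2.318
v -3.219 -1.172 1.821
v -3.097 -1.206 2.432
v -3.581 -0.958 2.74
v -3.778 -0.903 1.751
v -2.075 1.92 -3.271
v -1.472 1.268 -3.418
v -2.462 0.029 -1.997
v -3.065 0.68 -1.849
v -1.305 1.477 -3.12
v -2.296 0.238 -1.699
v -1.292 1.774 -2.851
v -2.282 0.535 -1.43
v -1.433 2.1 -2.666
v -2.423 0.861 -1.245
v -1.701 2.39 -2.6
v -2.692 1.15 -1.179
v -2.044 2.587 -2.667
v -3.034 1.347 -1.246
v -2.392 2.651 -2.854
v -3.383 1.412 -1.433
v -2.678 2.571 -3.123
v -3.668 1.332 -1.702
v -2.844 2.362 -3.421
v -3.835 1.123 -2
v -2.858 2.065 -3.69
v -3.848 0.826 -2.269
v -2.717 1.739 -3.875
v -3.707 0.5 -2.454
v -2.448 1.45 -3.941
v -3.439 0.21 -2.52
v -2.106 1.253 -3.874
v -3.096 0.013 -2.453
v -1.757 1.188 -3.687
v -2.748 -0.051 -2.266
f 1 38 17
f 38 12 41
f 17 41 6
f 38 41 17
f 1 17 13
f 17 6 18
f 13 18 2
f 17 18 13
f 1 13 22
f 13 2 23
f 22 23 8
f 13 23 22
f 1 22 34
f 22 8 37
f 34 37 11
f 22 37 34
f 1 34 38
f 34 11 42
f 38 42 12
f 34 42 38
f 2 18 29
f 18 6 32
f 29 32 10
f 18 32 29
f 6 41 19
f 41 12 40
f 19 40 5
f 41 40 19
f 12 42 39
f 42 11 35
f 39 35 3
f 42 35 39
f 11 37 36
f 37 8 24
f 36 24 7
f 37 24 36
f 8 23 28
f 23 2 25
f 28 25 9
f 23 25 28
f 4 30 16
f 30 10 31
f 16 31 5
f 30 31 16
f 4 16 14
f 16 5 15
f 14 15 3
f 16 15 14
f 4 14 21
f 14 3 20
f 21 20 7
f 14 20 21
f 4 21 26
f 21 7 27
f 26 27 9
f 21 27 26
f 4 26 30
f 26 9 33
f 30 33 10
f 26 33 30
f 5 31 19
f 31 10 32
f 19 32 6
f 31 32 19
f 3 15 39
f 15 5 40
f 39 40 12
f 15 40 39
f 7 20 36
f 20 3 35
f 36 35 11
f 20 35 36
f 9 27 28
f 27 7 24
f 28 24 8
f 27 24 28
f 10 33 29
f 33 9 25
f 29 25 2
f 33 25 29
f 44 43 47
f 44 47 45
f 45 47 48
f 45 48 46
f 47 43 49
f 47 49 48
f 48 49 50
f 48 50 46
f 49 43 51
f 49 51 50
f 50 51 52
f 50 52 46
f 51 43 53
f 51 53 52
f 52 53 54
f 52 54 46
f 53 43 55
f 53 55 54
f 54 55 56
f 54 56 46
f 55 43 57
f 55 57 56
f 56 57 58
f 56 58 46
f 57 43 59
f 57 59 58
f 58 59 60
f 58 60 46
f 59 43 61
f 59 61 60
f 60 61 62
f 60 62 46
f 61 43 63
f 61 63 62
f 62 63 64
f 62 64 46
f 63 43 65
f 63 65 64
f 64 65 66
f 64 66 46
f 65 43 67
f 65 67 66
f 66 67 68
f 66 68 46
f 67 43 69
f 67 69 68
f 68 69 70
f 68 70 46
f 69 43 71
f 69 71 70
f 70 71 72
f 70 72 46
f 71 43 44
f 71 44 72
f 72 44 45
f 72 45 46



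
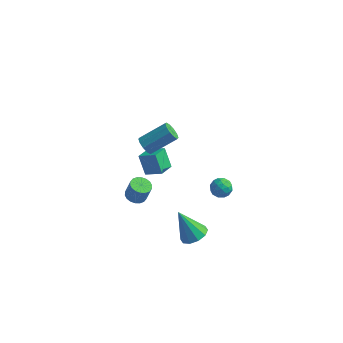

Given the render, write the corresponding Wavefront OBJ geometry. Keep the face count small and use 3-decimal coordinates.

v -0.274 -1.934 -3.012
v 0.167 -2.373 -3.112
v 0.476 -2.304 -2.048
v 0.034 -1.866 -1.948
v 0.303 -2.134 -3.167
v 0.612 -2.065 -2.103
v 0.325 -1.855 -3.191
v 0.633 -1.787 -2.127
v 0.228 -1.592 -3.18
v 0.536 -1.524 -2.115
v 0.031 -1.397 -3.135
v 0.34 -1.329 -2.071
v -0.226 -1.308 -3.066
v 0.083 -1.24 -2.002
v -0.492 -1.344 -2.987
v -0.184 -1.275 -1.923
v -0.716 -1.496 -2.912
v -0.407 -1.427 -1.848
v -0.852 -1.735 -2.857
v -0.543 -1.666 -1.793
v -0.873 -2.013 -2.833
v -0.565 -1.945 -1.769
v -0.776 -2.276 -2.845
v -0.468 -2.208 -1.78
v -0.58 -2.471 -2.889
v -0.271 -2.403 -1.825
v -0.323 -2.56 -2.958
v -0.014 -2.492 -1.894
v -0.056 -2.525 -3.037
v 0.252 -2.456 -1.973
v 0.124 -1.044 0.647
v -0.025 -2.013 0.929
v 1.111 -1.048 1.154
v 0.962 -2.017 1.435
v 0.678 -1.443 -0.435
v 0.529 -2.412 -0.154
v 1.665 -1.447 0.071
v 1.516 -2.416 0.353
v 3.459 -2.563 -4.519
v 4.172 -2.718 -4.102
v 2.481 -2.497 -2.821
v 4.123 -2.204 -4.15
v 3.821 -1.826 -4.339
v 3.38 -1.73 -4.596
v 2.97 -1.952 -4.824
v 2.746 -2.407 -4.935
v 2.795 -2.922 -4.887
v 3.098 -3.299 -4.699
v 3.538 -3.395 -4.441
v 3.948 -3.173 -4.213
v 0.633 -2.633 2.786
v 0.964 -3.129 2.849
v 2.139 -2.223 3.796
v 1.807 -1.727 3.734
v 1.077 -2.953 2.542
v 2.252 -2.048 3.489
v 1.019 -2.656 2.328
v 2.194 -1.75 3.276
v 0.814 -2.349 2.29
v 1.989 -1.444 3.237
v 0.54 -2.151 2.441
v 1.715 -1.246 3.388
v 0.301 -2.137 2.724
v 1.476 -1.231 3.671
v 0.188 -2.312 3.031
v 1.363 -1.407 3.978
v 0.246 -2.61 3.244
v 1.421 -1.704 4.192
v 0.451 -2.916 3.283
v 1.626 -2.011 4.23
v 0.725 -3.114 3.132
v 1.9 -2.209 4.079
v 3.15 0.841 -3.435
v 3.624 1.334 -3.435
v 3.936 0.086 -3.245
v 4.41 0.579 -3.245
v 3.954 0.543 -2.737
v 3.468 1.009 -2.854
v 4.092 0.411 -3.826
v 3.606 0.877 -3.943
v 4.205 1.068 -3.677
v 4.12 1.15 -3.003
v 3.44 0.27 -3.677
v 3.355 0.352 -3.003
v 3.318 1.153 -3.452
v 4.242 0.267 -3.228
v 3.974 0.245 -2.929
v 4.252 0.535 -2.929
v 3.227 0.962 -3.11
v 3.505 1.252 -3.11
v 3.699 0.787 -2.7
v 4.055 0.168 -3.57
v 4.333 0.458 -3.57
v 3.308 0.885 -3.751
v 3.586 1.175 -3.751
v 3.861 0.633 -3.98
v 3.938 1.287 -3.594
v 4.4 0.844 -3.482
v 4.213 0.745 -3.823
v 3.928 1.019 -3.893
v 3.888 1.335 -3.198
v 4.35 0.892 -3.086
v 4.082 0.87 -2.787
v 3.797 1.144 -2.857
v 4.23 1.179 -3.34
v 3.21 0.528 -3.594
v 3.672 0.085 -3.482
v 3.763 0.276 -3.823
v 3.478 0.55 -3.893
v 3.16 0.576 -3.198
v 3.622 0.133 -3.086
v 3.632 0.401 -2.787
v 3.347 0.675 -2.857
v 3.33 0.241 -3.34
f 2 1 5
f 2 5 3
f 3 5 6
f 3 6 4
f 5 1 7
f 5 7 6
f 6 7 8
f 6 8 4
f 7 1 9
f 7 9 8
f 8 9 10
f 8 10 4
f 9 1 11
f 9 11 10
f 10 11 12
f 10 12 4
f 11 1 13
f 11 13 12
f 12 13 14
f 12 14 4
f 13 1 15
f 13 15 14
f 14 15 16
f 14 16 4
f 15 1 17
f 15 17 16
f 16 17 18
f 16 18 4
f 17 1 19
f 17 19 18
f 18 19 20
f 18 20 4
f 19 1 21
f 19 21 20
f 20 21 22
f 20 22 4
f 21 1 23
f 21 23 22
f 22 23 24
f 22 24 4
f 23 1 25
f 23 25 24
f 24 25 26
f 24 26 4
f 25 1 27
f 25 27 26
f 26 27 28
f 26 28 4
f 27 1 29
f 27 29 28
f 28 29 30
f 28 30 4
f 29 1 2
f 29 2 30
f 30 2 3
f 30 3 4
f 32 34 31
f 35 32 31
f 31 34 33
f 33 35 31
f 32 38 34
f 36 32 35
f 36 38 32
f 34 38 33
f 37 35 33
f 33 38 37
f 37 36 35
f 38 36 37
f 40 39 42
f 40 42 41
f 42 39 43
f 42 43 41
f 43 39 44
f 43 44 41
f 44 39 45
f 44 45 41
f 45 39 46
f 45 46 41
f 46 39 47
f 46 47 41
f 47 39 48
f 47 48 41
f 48 39 49
f 48 49 41
f 49 39 50
f 49 50 41
f 50 39 40
f 50 40 41
f 52 51 55
f 52 55 53
f 53 55 56
f 53 56 54
f 55 51 57
f 55 57 56
f 56 57 58
f 56 58 54
f 57 51 59
f 57 59 58
f 58 59 60
f 58 60 54
f 59 51 61
f 59 61 60
f 60 61 62
f 60 62 54
f 61 51 63
f 61 63 62
f 62 63 64
f 62 64 54
f 63 51 65
f 63 65 64
f 64 65 66
f 64 66 54
f 65 51 67
f 65 67 66
f 66 67 68
f 66 68 54
f 67 51 69
f 67 69 68
f 68 69 70
f 68 70 54
f 69 51 71
f 69 71 70
f 70 71 72
f 70 72 54
f 71 51 52
f 71 52 72
f 72 52 53
f 72 53 54
f 73 110 89
f 110 84 113
f 89 113 78
f 110 113 89
f 73 89 85
f 89 78 90
f 85 90 74
f 89 90 85
f 73 85 94
f 85 74 95
f 94 95 80
f 85 95 94
f 73 94 106
f 94 80 109
f 106 109 83
f 94 109 106
f 73 106 110
f 106 83 114
f 110 114 84
f 106 114 110
f 74 90 101
f 90 78 104
f 101 104 82
f 90 104 101
f 78 113 91
f 113 84 112
f 91 112 77
f 113 112 91
f 84 114 111
f 114 83 107
f 111 107 75
f 114 107 111
f 83 109 108
f 109 80 96
f 108 96 79
f 109 96 108
f 80 95 100
f 95 74 97
f 100 97 81
f 95 97 100
f 76 102 88
f 102 82 103
f 88 103 77
f 102 103 88
f 76 88 86
f 88 77 87
f 86 87 75
f 88 87 86
f 76 86 93
f 86 75 92
f 93 92 79
f 86 92 93
f 76 93 98
f 93 79 99
f 98 99 81
f 93 99 98
f 76 98 102
f 98 81 105
f 102 105 82
f 98 105 102
f 77 103 91
f 103 82 104
f 91 104 78
f 103 104 91
f 75 87 111
f 87 77 112
f 111 112 84
f 87 112 111
f 79 92 108
f 92 75 107
f 108 107 83
f 92 107 108
f 81 99 100
f 99 79 96
f 100 96 80
f 99 96 100
f 82 105 101
f 105 81 97
f 101 97 74
f 105 97 101



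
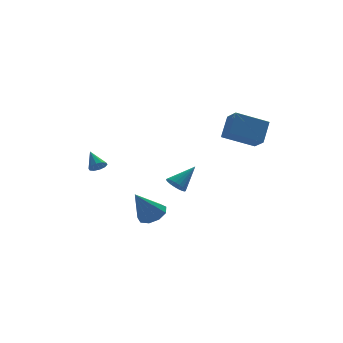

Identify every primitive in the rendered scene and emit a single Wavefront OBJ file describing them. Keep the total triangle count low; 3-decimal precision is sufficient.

v -0.657 -0.516 -3.81
v 0.153 -0.636 -3.328
v -1.783 -0.804 -1.99
v -0.013 -0.007 -3.331
v -0.48 0.383 -3.559
v -1.03 0.353 -3.903
v -1.405 -0.084 -4.205
v -1.431 -0.722 -4.321
v -1.094 -1.265 -4.199
v -0.553 -1.456 -3.895
v -0.06 -1.208 -3.551
v -3.777 -0.241 0.267
v -3.294 -0.005 0.077
v -3.943 0.761 1.093
v -3.56 0.115 -0.122
v -3.908 0.098 -0.172
v -4.206 -0.048 -0.054
v -4.34 -0.268 0.186
v -4.259 -0.478 0.457
v -3.994 -0.598 0.655
v -3.646 -0.581 0.706
v -3.347 -0.435 0.588
v -3.213 -0.215 0.348
v 1.199 0.713 -2.272
v 1.488 1.125 -2.787
v 2.561 1.187 -1.128
v 1.305 1.317 -2.649
v 1.104 1.405 -2.445
v 0.919 1.373 -2.212
v 0.783 1.227 -1.989
v 0.718 0.992 -1.815
v 0.737 0.709 -1.72
v 0.836 0.426 -1.72
v 0.998 0.193 -1.816
v 1.194 0.05 -1.99
v 1.392 0.021 -2.214
v 1.556 0.112 -2.447
v 1.659 0.307 -2.65
v 1.682 0.572 -2.787
v 1.622 0.861 -2.836
v 4.375 -3.648 2.087
v 4.475 -4.689 2.753
v 2.488 -3.298 2.916
v 2.588 -4.339 3.583
v 5.052 -2.821 3.277
v 5.152 -3.862 3.944
v 3.165 -2.471 4.107
v 3.265 -3.512 4.773
f 2 1 4
f 2 4 3
f 4 1 5
f 4 5 3
f 5 1 6
f 5 6 3
f 6 1 7
f 6 7 3
f 7 1 8
f 7 8 3
f 8 1 9
f 8 9 3
f 9 1 10
f 9 10 3
f 10 1 11
f 10 11 3
f 11 1 2
f 11 2 3
f 13 12 15
f 13 15 14
f 15 12 16
f 15 16 14
f 16 12 17
f 16 17 14
f 17 12 18
f 17 18 14
f 18 12 19
f 18 19 14
f 19 12 20
f 19 20 14
f 20 12 21
f 20 21 14
f 21 12 22
f 21 22 14
f 22 12 23
f 22 23 14
f 23 12 13
f 23 13 14
f 25 24 27
f 25 27 26
f 27 24 28
f 27 28 26
f 28 24 29
f 28 29 26
f 29 24 30
f 29 30 26
f 30 24 31
f 30 31 26
f 31 24 32
f 31 32 26
f 32 24 33
f 32 33 26
f 33 24 34
f 33 34 26
f 34 24 35
f 34 35 26
f 35 24 36
f 35 36 26
f 36 24 37
f 36 37 26
f 37 24 38
f 37 38 26
f 38 24 39
f 38 39 26
f 39 24 40
f 39 40 26
f 40 24 25
f 40 25 26
f 42 44 41
f 45 42 41
f 41 44 43
f 43 45 41
f 42 48 44
f 46 42 45
f 46 48 42
f 44 48 43
f 47 45 43
f 43 48 47
f 47 46 45
f 48 46 47



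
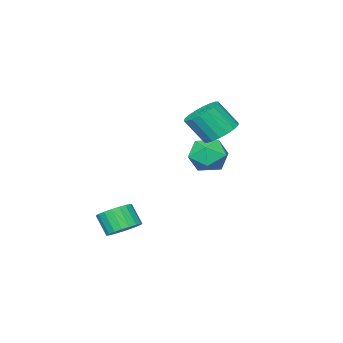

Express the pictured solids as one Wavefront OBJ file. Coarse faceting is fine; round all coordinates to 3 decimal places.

v -3.15 1.683 -1.61
v -2.064 1.742 -1.058
v -3.696 0.238 -0.382
v -2.61 0.297 0.17
v -3.406 1.213 0.29
v -3.068 2.107 -0.469
v -2.692 -0.127 -0.971
v -2.354 0.767 -1.73
v -1.781 0.623 -0.663
v -2.222 1.452 0.116
v -3.538 0.528 -1.556
v -3.979 1.357 -0.777
v 3.1 1.113 -4.235
v 3.766 1.683 -3.819
v 3.745 0.897 -2.709
v 3.08 0.327 -3.125
v 3.422 1.857 -3.702
v 3.401 1.072 -2.592
v 3.022 1.903 -3.678
v 3.001 1.117 -2.568
v 2.635 1.812 -3.749
v 2.614 1.026 -2.639
v 2.329 1.6 -3.905
v 2.308 0.815 -2.795
v 2.157 1.304 -4.118
v 2.136 0.519 -3.008
v 2.147 0.975 -4.351
v 2.126 0.189 -3.241
v 2.303 0.67 -4.564
v 2.282 -0.116 -3.454
v 2.596 0.441 -4.72
v 2.575 -0.344 -3.61
v 2.976 0.328 -4.792
v 2.955 -0.457 -3.682
v 3.378 0.352 -4.768
v 3.357 -0.434 -3.658
v 3.732 0.506 -4.652
v 3.711 -0.279 -3.542
v 3.977 0.766 -4.464
v 3.956 -0.02 -3.354
v 4.07 1.085 -4.236
v 4.049 0.3 -3.126
v 3.996 1.41 -4.008
v 3.975 0.624 -2.898
v -1.989 2.809 1.543
v -1.037 2.743 1.082
v -0.399 1.925 2.516
v -1.351 1.991 2.977
v -1.016 3.156 1.308
v -0.378 2.339 2.742
v -1.187 3.501 1.581
v -0.549 2.684 3.015
v -1.518 3.708 1.846
v -0.879 2.891 3.28
v -1.941 3.738 2.051
v -1.303 2.92 3.485
v -2.375 3.583 2.156
v -1.736 2.766 3.59
v -2.731 3.275 2.139
v -2.093 2.458 3.573
v -2.941 2.875 2.004
v -2.303 2.057 3.438
v -2.962 2.461 1.778
v -2.324 1.644 3.212
v -2.791 2.116 1.505
v -2.153 1.299 2.939
v -2.461 1.909 1.24
v -1.822 1.092 2.674
v -2.037 1.88 1.035
v -1.399 1.062 2.469
v -1.604 2.034 0.93
v -0.965 1.217 2.364
v -1.247 2.342 0.947
v -0.609 1.525 2.381
f 1 12 6
f 1 6 2
f 1 2 8
f 1 8 11
f 1 11 12
f 2 6 10
f 6 12 5
f 12 11 3
f 11 8 7
f 8 2 9
f 4 10 5
f 4 5 3
f 4 3 7
f 4 7 9
f 4 9 10
f 5 10 6
f 3 5 12
f 7 3 11
f 9 7 8
f 10 9 2
f 14 13 17
f 14 17 15
f 15 17 18
f 15 18 16
f 17 13 19
f 17 19 18
f 18 19 20
f 18 20 16
f 19 13 21
f 19 21 20
f 20 21 22
f 20 22 16
f 21 13 23
f 21 23 22
f 22 23 24
f 22 24 16
f 23 13 25
f 23 25 24
f 24 25 26
f 24 26 16
f 25 13 27
f 25 27 26
f 26 27 28
f 26 28 16
f 27 13 29
f 27 29 28
f 28 29 30
f 28 30 16
f 29 13 31
f 29 31 30
f 30 31 32
f 30 32 16
f 31 13 33
f 31 33 32
f 32 33 34
f 32 34 16
f 33 13 35
f 33 35 34
f 34 35 36
f 34 36 16
f 35 13 37
f 35 37 36
f 36 37 38
f 36 38 16
f 37 13 39
f 37 39 38
f 38 39 40
f 38 40 16
f 39 13 41
f 39 41 40
f 40 41 42
f 40 42 16
f 41 13 43
f 41 43 42
f 42 43 44
f 42 44 16
f 43 13 14
f 43 14 44
f 44 14 15
f 44 15 16
f 46 45 49
f 46 49 47
f 47 49 50
f 47 50 48
f 49 45 51
f 49 51 50
f 50 51 52
f 50 52 48
f 51 45 53
f 51 53 52
f 52 53 54
f 52 54 48
f 53 45 55
f 53 55 54
f 54 55 56
f 54 56 48
f 55 45 57
f 55 57 56
f 56 57 58
f 56 58 48
f 57 45 59
f 57 59 58
f 58 59 60
f 58 60 48
f 59 45 61
f 59 61 60
f 60 61 62
f 60 62 48
f 61 45 63
f 61 63 62
f 62 63 64
f 62 64 48
f 63 45 65
f 63 65 64
f 64 65 66
f 64 66 48
f 65 45 67
f 65 67 66
f 66 67 68
f 66 68 48
f 67 45 69
f 67 69 68
f 68 69 70
f 68 70 48
f 69 45 71
f 69 71 70
f 70 71 72
f 70 72 48
f 71 45 73
f 71 73 72
f 72 73 74
f 72 74 48
f 73 45 46
f 73 46 74
f 74 46 47
f 74 47 48



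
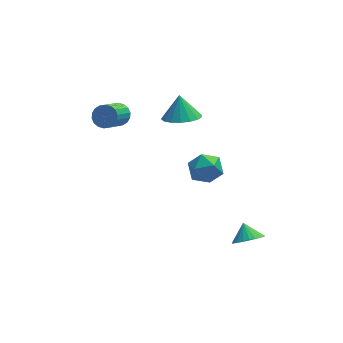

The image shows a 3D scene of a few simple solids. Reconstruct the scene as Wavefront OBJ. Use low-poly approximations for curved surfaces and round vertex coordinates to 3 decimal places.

v -0.005 -0.951 1.498
v 0.481 -0.849 0.643
v 1.199 -1.831 2.077
v 1.685 -1.729 1.222
v 1.563 -0.949 1.817
v 0.819 -0.406 1.459
v 0.861 -2.274 1.261
v 0.117 -1.731 0.903
v 1.016 -1.667 0.496
v 1.449 -0.848 0.84
v 0.231 -1.832 1.88
v 0.664 -1.013 2.224
v 2.657 -4.179 -1.856
v 3.277 -3.708 -2.198
v 2.483 -3.461 -1.184
v 3.014 -3.608 -2.374
v 2.698 -3.594 -2.471
v 2.375 -3.669 -2.475
v 2.095 -3.822 -2.384
v 1.901 -4.03 -2.213
v 1.822 -4.26 -1.988
v 1.87 -4.478 -1.742
v 2.038 -4.65 -1.515
v 2.3 -4.751 -1.339
v 2.617 -4.765 -1.242
v 2.94 -4.689 -1.238
v 3.22 -4.536 -1.329
v 3.414 -4.329 -1.5
v 3.493 -4.099 -1.725
v 3.445 -3.881 -1.97
v 0.076 2.715 1.679
v 1.11 2.937 1.608
v 0.024 3.365 2.941
v 0.885 3.337 1.393
v 0.475 3.595 1.243
v -0.027 3.652 1.193
v -0.505 3.494 1.255
v -0.85 3.157 1.413
v -0.983 2.72 1.633
v -0.873 2.281 1.863
v -0.546 1.942 2.051
v -0.076 1.78 2.154
v 0.428 1.832 2.148
v 0.852 2.087 2.034
v 1.098 2.486 1.84
v -3.222 2.579 2.397
v -2.771 2.104 2.149
v -3.507 0.786 3.336
v -3.958 1.261 3.583
v -2.615 2.231 2.387
v -3.351 0.913 3.574
v -2.579 2.427 2.627
v -3.315 1.109 3.814
v -2.67 2.653 2.821
v -3.406 1.335 4.008
v -2.871 2.864 2.931
v -3.607 1.546 4.118
v -3.141 3.019 2.935
v -3.877 1.701 4.122
v -3.427 3.086 2.833
v -4.164 1.769 4.019
v -3.673 3.054 2.644
v -4.409 1.736 3.831
v -3.829 2.927 2.406
v -4.565 1.609 3.593
v -3.865 2.731 2.166
v -4.601 1.413 3.353
v -3.774 2.505 1.972
v -4.51 1.187 3.159
v -3.573 2.294 1.862
v -4.309 0.976 3.049
v -3.303 2.139 1.858
v -4.039 0.821 3.045
v -3.016 2.071 1.961
v -3.753 0.754 3.147
f 1 12 6
f 1 6 2
f 1 2 8
f 1 8 11
f 1 11 12
f 2 6 10
f 6 12 5
f 12 11 3
f 11 8 7
f 8 2 9
f 4 10 5
f 4 5 3
f 4 3 7
f 4 7 9
f 4 9 10
f 5 10 6
f 3 5 12
f 7 3 11
f 9 7 8
f 10 9 2
f 14 13 16
f 14 16 15
f 16 13 17
f 16 17 15
f 17 13 18
f 17 18 15
f 18 13 19
f 18 19 15
f 19 13 20
f 19 20 15
f 20 13 21
f 20 21 15
f 21 13 22
f 21 22 15
f 22 13 23
f 22 23 15
f 23 13 24
f 23 24 15
f 24 13 25
f 24 25 15
f 25 13 26
f 25 26 15
f 26 13 27
f 26 27 15
f 27 13 28
f 27 28 15
f 28 13 29
f 28 29 15
f 29 13 30
f 29 30 15
f 30 13 14
f 30 14 15
f 32 31 34
f 32 34 33
f 34 31 35
f 34 35 33
f 35 31 36
f 35 36 33
f 36 31 37
f 36 37 33
f 37 31 38
f 37 38 33
f 38 31 39
f 38 39 33
f 39 31 40
f 39 40 33
f 40 31 41
f 40 41 33
f 41 31 42
f 41 42 33
f 42 31 43
f 42 43 33
f 43 31 44
f 43 44 33
f 44 31 45
f 44 45 33
f 45 31 32
f 45 32 33
f 47 46 50
f 47 50 48
f 48 50 51
f 48 51 49
f 50 46 52
f 50 52 51
f 51 52 53
f 51 53 49
f 52 46 54
f 52 54 53
f 53 54 55
f 53 55 49
f 54 46 56
f 54 56 55
f 55 56 57
f 55 57 49
f 56 46 58
f 56 58 57
f 57 58 59
f 57 59 49
f 58 46 60
f 58 60 59
f 59 60 61
f 59 61 49
f 60 46 62
f 60 62 61
f 61 62 63
f 61 63 49
f 62 46 64
f 62 64 63
f 63 64 65
f 63 65 49
f 64 46 66
f 64 66 65
f 65 66 67
f 65 67 49
f 66 46 68
f 66 68 67
f 67 68 69
f 67 69 49
f 68 46 70
f 68 70 69
f 69 70 71
f 69 71 49
f 70 46 72
f 70 72 71
f 71 72 73
f 71 73 49
f 72 46 74
f 72 74 73
f 73 74 75
f 73 75 49
f 74 46 47
f 74 47 75
f 75 47 48
f 75 48 49



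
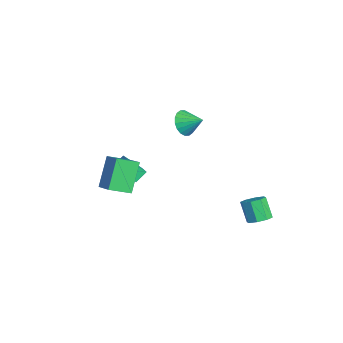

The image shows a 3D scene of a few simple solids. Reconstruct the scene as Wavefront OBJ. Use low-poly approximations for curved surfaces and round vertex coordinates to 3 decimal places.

v 4.054 3.686 -1.89
v 4.56 3.949 -1.538
v 3.932 3.717 -0.459
v 3.426 3.454 -0.81
v 4.209 4.299 -1.668
v 3.58 4.067 -0.589
v 3.767 4.29 -1.927
v 3.138 4.058 -0.848
v 3.493 3.927 -2.165
v 2.864 3.695 -1.086
v 3.548 3.423 -2.241
v 2.92 3.191 -1.162
v 3.9 3.073 -2.111
v 3.271 2.841 -1.032
v 4.342 3.082 -1.852
v 3.713 2.85 -0.773
v 4.616 3.445 -1.614
v 3.987 3.213 -0.535
v 2.264 -3.653 2.409
v 3.627 -3.333 3.141
v 2.225 -2.529 1.99
v 3.588 -2.209 2.722
v 3.212 -4.191 0.878
v 4.575 -3.871 1.61
v 3.173 -3.067 0.459
v 4.536 -2.747 1.191
v -2.975 -1.747 -3.179
v -3.308 -2.711 -2.294
v -3.248 -1.154 -2.636
v -3.581 -2.117 -1.75
v -1.859 -1.683 -2.69
v -2.192 -2.646 -1.804
v -2.132 -1.089 -2.146
v -2.465 -2.053 -1.261
v -2.065 0.917 1.504
v -1.584 0.327 1.859
v -1.435 1.763 2.056
v -1.403 0.401 1.541
v -1.353 0.577 1.214
v -1.444 0.82 0.946
v -1.658 1.083 0.788
v -1.953 1.312 0.771
v -2.269 1.464 0.9
v -2.545 1.507 1.148
v -2.726 1.433 1.467
v -2.776 1.258 1.793
v -2.685 1.014 2.062
v -2.471 0.752 2.22
v -2.176 0.522 2.237
v -1.86 0.37 2.108
f 2 1 5
f 2 5 3
f 3 5 6
f 3 6 4
f 5 1 7
f 5 7 6
f 6 7 8
f 6 8 4
f 7 1 9
f 7 9 8
f 8 9 10
f 8 10 4
f 9 1 11
f 9 11 10
f 10 11 12
f 10 12 4
f 11 1 13
f 11 13 12
f 12 13 14
f 12 14 4
f 13 1 15
f 13 15 14
f 14 15 16
f 14 16 4
f 15 1 17
f 15 17 16
f 16 17 18
f 16 18 4
f 17 1 2
f 17 2 18
f 18 2 3
f 18 3 4
f 20 22 19
f 23 20 19
f 19 22 21
f 21 23 19
f 20 26 22
f 24 20 23
f 24 26 20
f 22 26 21
f 25 23 21
f 21 26 25
f 25 24 23
f 26 24 25
f 28 30 27
f 31 28 27
f 27 30 29
f 29 31 27
f 28 34 30
f 32 28 31
f 32 34 28
f 30 34 29
f 33 31 29
f 29 34 33
f 33 32 31
f 34 32 33
f 36 35 38
f 36 38 37
f 38 35 39
f 38 39 37
f 39 35 40
f 39 40 37
f 40 35 41
f 40 41 37
f 41 35 42
f 41 42 37
f 42 35 43
f 42 43 37
f 43 35 44
f 43 44 37
f 44 35 45
f 44 45 37
f 45 35 46
f 45 46 37
f 46 35 47
f 46 47 37
f 47 35 48
f 47 48 37
f 48 35 49
f 48 49 37
f 49 35 50
f 49 50 37
f 50 35 36
f 50 36 37



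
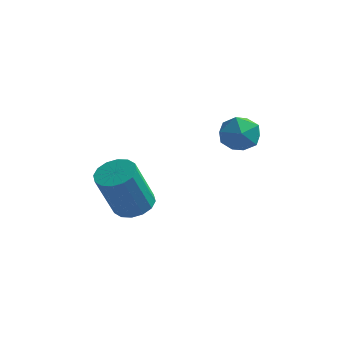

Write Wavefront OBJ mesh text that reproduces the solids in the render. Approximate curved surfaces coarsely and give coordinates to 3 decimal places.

v -2.895 -1.785 -2.791
v -2.117 -1.656 -2.565
v -2.567 -2.346 -0.623
v -3.345 -2.475 -0.849
v -2.318 -1.291 -2.482
v -2.768 -1.982 -0.54
v -2.673 -1.059 -2.482
v -3.123 -1.749 -0.539
v -3.087 -1.021 -2.564
v -3.537 -1.711 -0.622
v -3.451 -1.188 -2.708
v -3.9 -1.878 -0.765
v -3.665 -1.514 -2.873
v -4.115 -2.204 -0.931
v -3.673 -1.914 -3.017
v -4.123 -2.604 -1.075
v -3.472 -2.278 -3.1
v -3.922 -2.969 -1.158
v -3.117 -2.511 -3.101
v -3.567 -3.201 -1.158
v -2.703 -2.549 -3.018
v -3.153 -3.239 -1.076
v -2.34 -2.382 -2.875
v -2.789 -3.072 -0.932
v -2.125 -2.056 -2.709
v -2.575 -2.746 -0.767
v 1.105 -1.174 2.037
v 1.631 -1.362 1.381
v 0.489 -2.418 1.899
v 1.015 -2.606 1.243
v 1.328 -2.551 2.045
v 1.709 -1.782 2.13
v 0.411 -1.998 1.15
v 0.792 -1.229 1.235
v 1.203 -1.871 0.833
v 1.769 -2.213 1.385
v 0.351 -1.567 1.895
v 0.917 -1.909 2.447
f 2 1 5
f 2 5 3
f 3 5 6
f 3 6 4
f 5 1 7
f 5 7 6
f 6 7 8
f 6 8 4
f 7 1 9
f 7 9 8
f 8 9 10
f 8 10 4
f 9 1 11
f 9 11 10
f 10 11 12
f 10 12 4
f 11 1 13
f 11 13 12
f 12 13 14
f 12 14 4
f 13 1 15
f 13 15 14
f 14 15 16
f 14 16 4
f 15 1 17
f 15 17 16
f 16 17 18
f 16 18 4
f 17 1 19
f 17 19 18
f 18 19 20
f 18 20 4
f 19 1 21
f 19 21 20
f 20 21 22
f 20 22 4
f 21 1 23
f 21 23 22
f 22 23 24
f 22 24 4
f 23 1 25
f 23 25 24
f 24 25 26
f 24 26 4
f 25 1 2
f 25 2 26
f 26 2 3
f 26 3 4
f 27 38 32
f 27 32 28
f 27 28 34
f 27 34 37
f 27 37 38
f 28 32 36
f 32 38 31
f 38 37 29
f 37 34 33
f 34 28 35
f 30 36 31
f 30 31 29
f 30 29 33
f 30 33 35
f 30 35 36
f 31 36 32
f 29 31 38
f 33 29 37
f 35 33 34
f 36 35 28



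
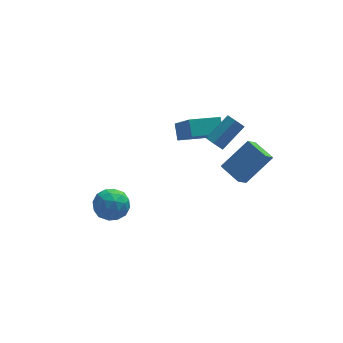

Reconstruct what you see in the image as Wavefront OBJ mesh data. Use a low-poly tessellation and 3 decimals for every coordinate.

v 1.664 -0.929 2.382
v 3.018 -0.207 3.502
v 1.412 -0.133 2.174
v 2.766 0.588 3.294
v 2.174 -0.928 1.766
v 3.528 -0.207 2.886
v 1.922 -0.133 1.558
v 3.276 0.589 2.678
v 0.916 1.269 1.121
v 0.922 2.11 1.876
v 0.356 2.554 -0.306
v 0.362 3.395 0.449
v 2.778 1.625 0.711
v 2.784 2.466 1.466
v 2.218 2.91 -0.716
v 2.224 3.751 0.039
v -3.578 0.256 -1.91
v -2.883 0.134 -2.773
v -4.917 -0.454 -2.887
v -4.222 -0.576 -3.75
v -4.092 -1.202 -2.838
v -3.264 -0.764 -2.234
v -4.536 0.444 -3.426
v -3.708 0.882 -2.822
v -3.475 0.25 -3.71
v -3.201 -0.767 -3.347
v -4.599 0.447 -2.313
v -4.325 -0.57 -1.95
v -3.113 0.257 -2.256
v -4.687 -0.577 -3.404
v -4.61 -0.946 -2.868
v -4.202 -1.017 -3.376
v -3.337 -0.27 -1.939
v -2.929 -0.342 -2.446
v -3.639 -1.128 -2.484
v -4.871 0.022 -3.214
v -4.463 -0.05 -3.721
v -3.598 0.697 -2.284
v -3.19 0.626 -2.792
v -4.161 0.808 -3.176
v -3.053 0.254 -3.314
v -3.84 -0.163 -3.888
v -4.024 0.436 -3.698
v -3.537 0.694 -3.343
v -2.892 -0.344 -3.1
v -3.679 -0.761 -3.675
v -3.602 -1.129 -3.138
v -3.116 -0.871 -2.783
v -3.24 -0.275 -3.651
v -4.121 0.441 -1.985
v -4.908 0.024 -2.56
v -4.684 0.551 -2.877
v -4.198 0.809 -2.522
v -3.96 -0.157 -1.772
v -4.747 -0.574 -2.346
v -4.263 -1.014 -2.317
v -3.776 -0.756 -1.962
v -4.56 -0.045 -2.009
v 2.705 -4.301 1.938
v 2.125 -4.904 2.741
v 2.018 -3.16 2.299
v 1.438 -3.763 3.102
v 4.242 -3.837 3.398
v 3.662 -4.44 4.201
v 3.555 -2.696 3.759
v 2.975 -3.299 4.562
f 2 4 1
f 5 2 1
f 1 4 3
f 3 5 1
f 2 8 4
f 6 2 5
f 6 8 2
f 4 8 3
f 7 5 3
f 3 8 7
f 7 6 5
f 8 6 7
f 10 12 9
f 13 10 9
f 9 12 11
f 11 13 9
f 10 16 12
f 14 10 13
f 14 16 10
f 12 16 11
f 15 13 11
f 11 16 15
f 15 14 13
f 16 14 15
f 17 54 33
f 54 28 57
f 33 57 22
f 54 57 33
f 17 33 29
f 33 22 34
f 29 34 18
f 33 34 29
f 17 29 38
f 29 18 39
f 38 39 24
f 29 39 38
f 17 38 50
f 38 24 53
f 50 53 27
f 38 53 50
f 17 50 54
f 50 27 58
f 54 58 28
f 50 58 54
f 18 34 45
f 34 22 48
f 45 48 26
f 34 48 45
f 22 57 35
f 57 28 56
f 35 56 21
f 57 56 35
f 28 58 55
f 58 27 51
f 55 51 19
f 58 51 55
f 27 53 52
f 53 24 40
f 52 40 23
f 53 40 52
f 24 39 44
f 39 18 41
f 44 41 25
f 39 41 44
f 20 46 32
f 46 26 47
f 32 47 21
f 46 47 32
f 20 32 30
f 32 21 31
f 30 31 19
f 32 31 30
f 20 30 37
f 30 19 36
f 37 36 23
f 30 36 37
f 20 37 42
f 37 23 43
f 42 43 25
f 37 43 42
f 20 42 46
f 42 25 49
f 46 49 26
f 42 49 46
f 21 47 35
f 47 26 48
f 35 48 22
f 47 48 35
f 19 31 55
f 31 21 56
f 55 56 28
f 31 56 55
f 23 36 52
f 36 19 51
f 52 51 27
f 36 51 52
f 25 43 44
f 43 23 40
f 44 40 24
f 43 40 44
f 26 49 45
f 49 25 41
f 45 41 18
f 49 41 45
f 60 62 59
f 63 60 59
f 59 62 61
f 61 63 59
f 60 66 62
f 64 60 63
f 64 66 60
f 62 66 61
f 65 63 61
f 61 66 65
f 65 64 63
f 66 64 65

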